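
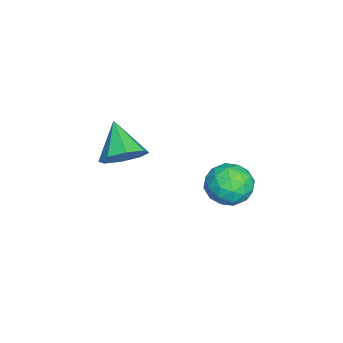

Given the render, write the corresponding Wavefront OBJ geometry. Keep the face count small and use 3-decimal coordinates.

v 0.767 -3.135 -4.044
v 1.319 -2.924 -3.34
v -0.347 -3.725 -2.996
v 0.883 -2.397 -3.506
v 0.378 -2.303 -3.988
v 0.101 -2.695 -4.503
v 0.214 -3.345 -4.749
v 0.651 -3.872 -4.583
v 1.155 -3.967 -4.101
v 1.432 -3.574 -3.586
v 2.46 1.079 -2.534
v 2.898 1.772 -2.939
v 3.442 0.128 -3.101
v 3.88 0.821 -3.506
v 3.899 0.737 -2.595
v 3.292 1.325 -2.245
v 3.048 0.575 -3.795
v 2.441 1.163 -3.445
v 3.262 1.461 -3.718
v 3.787 1.561 -2.976
v 2.553 0.339 -3.064
v 3.078 0.439 -2.322
v 2.593 1.509 -2.687
v 3.747 0.391 -3.353
v 3.758 0.342 -2.818
v 4.016 0.749 -3.056
v 2.824 1.246 -2.279
v 3.082 1.654 -2.517
v 3.67 1.046 -2.314
v 3.258 0.246 -3.523
v 3.516 0.654 -3.761
v 2.324 1.151 -2.984
v 2.582 1.558 -3.222
v 2.67 0.854 -3.726
v 3.064 1.734 -3.383
v 3.642 1.174 -3.716
v 3.153 1.03 -3.886
v 2.796 1.375 -3.68
v 3.373 1.793 -2.947
v 3.95 1.234 -3.28
v 3.961 1.184 -2.744
v 3.604 1.53 -2.539
v 3.587 1.61 -3.405
v 2.39 0.666 -2.76
v 2.967 0.107 -3.093
v 2.736 0.37 -3.501
v 2.379 0.716 -3.296
v 2.698 0.726 -2.324
v 3.276 0.166 -2.657
v 3.544 0.525 -2.36
v 3.187 0.87 -2.154
v 2.753 0.29 -2.635
f 2 1 4
f 2 4 3
f 4 1 5
f 4 5 3
f 5 1 6
f 5 6 3
f 6 1 7
f 6 7 3
f 7 1 8
f 7 8 3
f 8 1 9
f 8 9 3
f 9 1 10
f 9 10 3
f 10 1 2
f 10 2 3
f 11 48 27
f 48 22 51
f 27 51 16
f 48 51 27
f 11 27 23
f 27 16 28
f 23 28 12
f 27 28 23
f 11 23 32
f 23 12 33
f 32 33 18
f 23 33 32
f 11 32 44
f 32 18 47
f 44 47 21
f 32 47 44
f 11 44 48
f 44 21 52
f 48 52 22
f 44 52 48
f 12 28 39
f 28 16 42
f 39 42 20
f 28 42 39
f 16 51 29
f 51 22 50
f 29 50 15
f 51 50 29
f 22 52 49
f 52 21 45
f 49 45 13
f 52 45 49
f 21 47 46
f 47 18 34
f 46 34 17
f 47 34 46
f 18 33 38
f 33 12 35
f 38 35 19
f 33 35 38
f 14 40 26
f 40 20 41
f 26 41 15
f 40 41 26
f 14 26 24
f 26 15 25
f 24 25 13
f 26 25 24
f 14 24 31
f 24 13 30
f 31 30 17
f 24 30 31
f 14 31 36
f 31 17 37
f 36 37 19
f 31 37 36
f 14 36 40
f 36 19 43
f 40 43 20
f 36 43 40
f 15 41 29
f 41 20 42
f 29 42 16
f 41 42 29
f 13 25 49
f 25 15 50
f 49 50 22
f 25 50 49
f 17 30 46
f 30 13 45
f 46 45 21
f 30 45 46
f 19 37 38
f 37 17 34
f 38 34 18
f 37 34 38
f 20 43 39
f 43 19 35
f 39 35 12
f 43 35 39



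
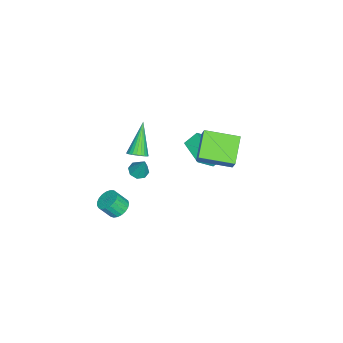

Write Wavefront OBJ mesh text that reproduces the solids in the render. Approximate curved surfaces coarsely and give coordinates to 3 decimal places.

v 3.725 -2.018 -0.905
v 4.096 -1.519 -0.654
v 4.306 -2.084 0.156
v 3.935 -2.582 -0.095
v 3.844 -1.463 -0.55
v 4.054 -2.027 0.261
v 3.572 -1.502 -0.506
v 3.782 -2.066 0.304
v 3.326 -1.63 -0.532
v 3.536 -2.195 0.279
v 3.149 -1.826 -0.623
v 3.359 -2.39 0.188
v 3.072 -2.054 -0.762
v 3.282 -2.619 0.049
v 3.107 -2.277 -0.926
v 3.317 -2.841 -0.115
v 3.25 -2.454 -1.086
v 3.46 -3.019 -0.275
v 3.475 -2.556 -1.216
v 3.684 -3.121 -0.405
v 3.743 -2.565 -1.291
v 3.952 -3.13 -0.48
v 4.008 -2.48 -1.3
v 4.217 -3.044 -0.489
v 4.224 -2.314 -1.241
v 4.434 -2.879 -0.43
v 4.354 -2.097 -1.123
v 4.563 -2.662 -0.313
v 4.375 -1.867 -0.968
v 4.585 -2.431 -0.158
v 4.284 -1.662 -0.803
v 4.493 -2.227 0.008
v 0.593 -1.995 0.686
v 0.964 -2.346 1.002
v -0.813 -2.105 2.214
v 1.028 -2.134 1.076
v 1.026 -1.9 1.091
v 0.958 -1.681 1.044
v 0.835 -1.51 0.943
v 0.675 -1.412 0.803
v 0.502 -1.404 0.645
v 0.344 -1.485 0.493
v 0.223 -1.644 0.37
v 0.159 -1.856 0.296
v 0.161 -2.09 0.281
v 0.229 -2.309 0.328
v 0.352 -2.481 0.429
v 0.512 -2.578 0.569
v 0.685 -2.587 0.727
v 0.843 -2.505 0.879
v -2.038 0.809 0.802
v -1.581 1.081 1.673
v -2.439 2.729 0.413
v -1.981 3.001 1.284
v -0.479 0.959 -0.064
v -0.021 1.231 0.807
v -0.879 2.879 -0.453
v -0.422 3.151 0.418
v -3.98 0.155 -2.612
v -3.119 -0.504 -1.533
v -4.411 0.761 -1.899
v -3.549 0.102 -0.82
v -2.811 1.278 -2.86
v -1.949 0.619 -1.781
v -3.241 1.884 -2.147
v -2.38 1.225 -1.068
v 1.29 -1.703 0.077
v 1.769 -2.03 0.069
v 1.63 -1.237 1.363
v 1.838 -1.624 -0.097
v 1.586 -1.264 -0.16
v 1.161 -1.161 -0.085
v 0.811 -1.376 0.085
v 0.742 -1.782 0.25
v 0.994 -2.142 0.314
v 1.42 -2.245 0.238
f 2 1 5
f 2 5 3
f 3 5 6
f 3 6 4
f 5 1 7
f 5 7 6
f 6 7 8
f 6 8 4
f 7 1 9
f 7 9 8
f 8 9 10
f 8 10 4
f 9 1 11
f 9 11 10
f 10 11 12
f 10 12 4
f 11 1 13
f 11 13 12
f 12 13 14
f 12 14 4
f 13 1 15
f 13 15 14
f 14 15 16
f 14 16 4
f 15 1 17
f 15 17 16
f 16 17 18
f 16 18 4
f 17 1 19
f 17 19 18
f 18 19 20
f 18 20 4
f 19 1 21
f 19 21 20
f 20 21 22
f 20 22 4
f 21 1 23
f 21 23 22
f 22 23 24
f 22 24 4
f 23 1 25
f 23 25 24
f 24 25 26
f 24 26 4
f 25 1 27
f 25 27 26
f 26 27 28
f 26 28 4
f 27 1 29
f 27 29 28
f 28 29 30
f 28 30 4
f 29 1 31
f 29 31 30
f 30 31 32
f 30 32 4
f 31 1 2
f 31 2 32
f 32 2 3
f 32 3 4
f 34 33 36
f 34 36 35
f 36 33 37
f 36 37 35
f 37 33 38
f 37 38 35
f 38 33 39
f 38 39 35
f 39 33 40
f 39 40 35
f 40 33 41
f 40 41 35
f 41 33 42
f 41 42 35
f 42 33 43
f 42 43 35
f 43 33 44
f 43 44 35
f 44 33 45
f 44 45 35
f 45 33 46
f 45 46 35
f 46 33 47
f 46 47 35
f 47 33 48
f 47 48 35
f 48 33 49
f 48 49 35
f 49 33 50
f 49 50 35
f 50 33 34
f 50 34 35
f 52 54 51
f 55 52 51
f 51 54 53
f 53 55 51
f 52 58 54
f 56 52 55
f 56 58 52
f 54 58 53
f 57 55 53
f 53 58 57
f 57 56 55
f 58 56 57
f 60 62 59
f 63 60 59
f 59 62 61
f 61 63 59
f 60 66 62
f 64 60 63
f 64 66 60
f 62 66 61
f 65 63 61
f 61 66 65
f 65 64 63
f 66 64 65
f 68 67 70
f 68 70 69
f 70 67 71
f 70 71 69
f 71 67 72
f 71 72 69
f 72 67 73
f 72 73 69
f 73 67 74
f 73 74 69
f 74 67 75
f 74 75 69
f 75 67 76
f 75 76 69
f 76 67 68
f 76 68 69



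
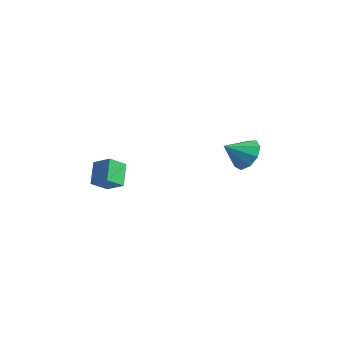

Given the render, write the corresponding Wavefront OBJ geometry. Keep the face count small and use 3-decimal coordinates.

v 1.8 -4 -4.005
v 1.736 -4.835 -3.441
v 1.137 -3.359 -3.132
v 1.073 -4.193 -2.568
v 2.667 -3.747 -3.532
v 2.603 -4.581 -2.968
v 2.004 -3.105 -2.659
v 1.94 -3.94 -2.095
v 4.109 2.002 -2.78
v 4.862 1.561 -3.071
v 3.771 0.938 -2.04
v 4.991 1.885 -2.547
v 4.707 2.263 -2.132
v 4.143 2.52 -2.021
v 3.564 2.534 -2.265
v 3.239 2.3 -2.75
v 3.322 1.926 -3.25
v 3.773 1.588 -3.53
v 4.381 1.444 -3.459
f 2 4 1
f 5 2 1
f 1 4 3
f 3 5 1
f 2 8 4
f 6 2 5
f 6 8 2
f 4 8 3
f 7 5 3
f 3 8 7
f 7 6 5
f 8 6 7
f 10 9 12
f 10 12 11
f 12 9 13
f 12 13 11
f 13 9 14
f 13 14 11
f 14 9 15
f 14 15 11
f 15 9 16
f 15 16 11
f 16 9 17
f 16 17 11
f 17 9 18
f 17 18 11
f 18 9 19
f 18 19 11
f 19 9 10
f 19 10 11



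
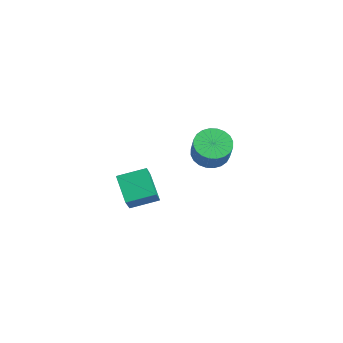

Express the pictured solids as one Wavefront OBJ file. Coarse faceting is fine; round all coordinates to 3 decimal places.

v -0.914 -3.149 -1.643
v -2.16 -2.836 -0.723
v -0.312 -1.824 -1.277
v -1.558 -1.512 -0.357
v -0.062 -3.928 -0.223
v -1.308 -3.616 0.697
v 0.54 -2.604 0.143
v -0.706 -2.291 1.063
v -3.154 3.187 -2.032
v -2.345 2.831 -2.499
v -1.736 2.556 -1.235
v -2.546 2.913 -0.768
v -2.252 3.208 -2.462
v -1.643 2.933 -1.198
v -2.296 3.582 -2.36
v -1.687 3.307 -1.096
v -2.471 3.896 -2.208
v -1.862 3.621 -0.943
v -2.75 4.102 -2.029
v -2.141 3.827 -0.764
v -3.09 4.168 -1.85
v -2.481 3.894 -0.586
v -3.44 4.086 -1.699
v -2.831 3.811 -0.435
v -3.747 3.867 -1.599
v -3.138 3.592 -0.335
v -3.964 3.544 -1.565
v -3.355 3.269 -0.301
v -4.057 3.167 -1.602
v -3.448 2.892 -0.338
v -4.013 2.793 -1.704
v -3.404 2.518 -0.44
v -3.838 2.479 -1.857
v -3.229 2.204 -0.592
v -3.559 2.273 -2.036
v -2.95 1.998 -0.771
v -3.219 2.206 -2.214
v -2.61 1.932 -0.95
v -2.869 2.289 -2.365
v -2.26 2.014 -1.101
v -2.562 2.508 -2.465
v -1.953 2.233 -1.201
f 2 4 1
f 5 2 1
f 1 4 3
f 3 5 1
f 2 8 4
f 6 2 5
f 6 8 2
f 4 8 3
f 7 5 3
f 3 8 7
f 7 6 5
f 8 6 7
f 10 9 13
f 10 13 11
f 11 13 14
f 11 14 12
f 13 9 15
f 13 15 14
f 14 15 16
f 14 16 12
f 15 9 17
f 15 17 16
f 16 17 18
f 16 18 12
f 17 9 19
f 17 19 18
f 18 19 20
f 18 20 12
f 19 9 21
f 19 21 20
f 20 21 22
f 20 22 12
f 21 9 23
f 21 23 22
f 22 23 24
f 22 24 12
f 23 9 25
f 23 25 24
f 24 25 26
f 24 26 12
f 25 9 27
f 25 27 26
f 26 27 28
f 26 28 12
f 27 9 29
f 27 29 28
f 28 29 30
f 28 30 12
f 29 9 31
f 29 31 30
f 30 31 32
f 30 32 12
f 31 9 33
f 31 33 32
f 32 33 34
f 32 34 12
f 33 9 35
f 33 35 34
f 34 35 36
f 34 36 12
f 35 9 37
f 35 37 36
f 36 37 38
f 36 38 12
f 37 9 39
f 37 39 38
f 38 39 40
f 38 40 12
f 39 9 41
f 39 41 40
f 40 41 42
f 40 42 12
f 41 9 10
f 41 10 42
f 42 10 11
f 42 11 12



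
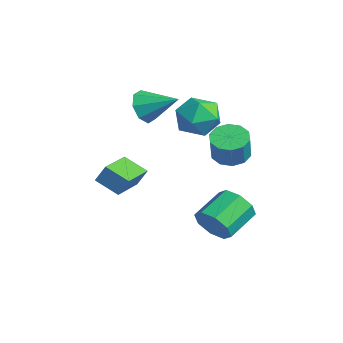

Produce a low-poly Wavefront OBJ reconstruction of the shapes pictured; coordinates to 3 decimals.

v -1.561 0.895 2.077
v -1.009 0.852 1.318
v -0.419 2.025 2.843
v -1.499 1.377 1.273
v -2.025 1.62 1.699
v -2.279 1.438 2.347
v -2.113 0.938 2.837
v -1.623 0.413 2.882
v -1.097 0.17 2.455
v -0.843 0.352 1.807
v -1.201 4.326 0.604
v -0.384 3.842 1.317
v -2.356 2.818 0.903
v -1.539 2.334 1.616
v -2.118 3.314 1.957
v -1.405 4.246 1.771
v -1.335 2.414 0.449
v -0.622 3.346 0.263
v -0.467 2.66 1.221
v -0.951 3.216 2.153
v -1.789 3.444 0.067
v -2.273 4 0.999
v 2.654 2.339 -3.448
v 3.211 2.205 -2.641
v 2.523 3.646 -1.925
v 1.966 3.781 -2.732
v 3.557 2.63 -3.164
v 2.869 4.071 -2.449
v 3.374 2.885 -3.854
v 2.686 4.326 -3.138
v 2.769 2.82 -4.306
v 2.081 4.261 -3.59
v 2.097 2.474 -4.255
v 1.409 3.915 -3.539
v 1.751 2.049 -3.731
v 1.063 3.49 -3.016
v 1.934 1.794 -3.042
v 1.246 3.235 -2.326
v 2.539 1.859 -2.59
v 1.851 3.3 -1.874
v 1.122 3.823 -0.049
v 1.923 4.105 -0.317
v 2.459 3.798 0.961
v 1.658 3.517 1.229
v 1.655 4.534 -0.102
v 2.191 4.228 1.176
v 1.183 4.692 0.133
v 1.719 4.386 1.412
v 0.689 4.518 0.299
v 1.225 4.212 1.578
v 0.359 4.079 0.332
v 0.895 3.772 1.61
v 0.321 3.542 0.219
v 0.857 3.235 1.497
v 0.589 3.112 0.004
v 1.125 2.806 1.282
v 1.061 2.954 -0.232
v 1.597 2.648 1.047
v 1.555 3.128 -0.398
v 2.091 2.822 0.881
v 1.885 3.568 -0.43
v 2.421 3.261 0.848
v -2.049 -0.365 -1.855
v -1.805 0.034 -0.983
v -1.146 0.363 -2.441
v -0.902 0.763 -1.569
v -0.798 -1.703 -1.591
v -0.554 -1.303 -0.719
v 0.105 -0.974 -2.177
v 0.349 -0.575 -1.305
f 2 1 4
f 2 4 3
f 4 1 5
f 4 5 3
f 5 1 6
f 5 6 3
f 6 1 7
f 6 7 3
f 7 1 8
f 7 8 3
f 8 1 9
f 8 9 3
f 9 1 10
f 9 10 3
f 10 1 2
f 10 2 3
f 11 22 16
f 11 16 12
f 11 12 18
f 11 18 21
f 11 21 22
f 12 16 20
f 16 22 15
f 22 21 13
f 21 18 17
f 18 12 19
f 14 20 15
f 14 15 13
f 14 13 17
f 14 17 19
f 14 19 20
f 15 20 16
f 13 15 22
f 17 13 21
f 19 17 18
f 20 19 12
f 24 23 27
f 24 27 25
f 25 27 28
f 25 28 26
f 27 23 29
f 27 29 28
f 28 29 30
f 28 30 26
f 29 23 31
f 29 31 30
f 30 31 32
f 30 32 26
f 31 23 33
f 31 33 32
f 32 33 34
f 32 34 26
f 33 23 35
f 33 35 34
f 34 35 36
f 34 36 26
f 35 23 37
f 35 37 36
f 36 37 38
f 36 38 26
f 37 23 39
f 37 39 38
f 38 39 40
f 38 40 26
f 39 23 24
f 39 24 40
f 40 24 25
f 40 25 26
f 42 41 45
f 42 45 43
f 43 45 46
f 43 46 44
f 45 41 47
f 45 47 46
f 46 47 48
f 46 48 44
f 47 41 49
f 47 49 48
f 48 49 50
f 48 50 44
f 49 41 51
f 49 51 50
f 50 51 52
f 50 52 44
f 51 41 53
f 51 53 52
f 52 53 54
f 52 54 44
f 53 41 55
f 53 55 54
f 54 55 56
f 54 56 44
f 55 41 57
f 55 57 56
f 56 57 58
f 56 58 44
f 57 41 59
f 57 59 58
f 58 59 60
f 58 60 44
f 59 41 61
f 59 61 60
f 60 61 62
f 60 62 44
f 61 41 42
f 61 42 62
f 62 42 43
f 62 43 44
f 64 66 63
f 67 64 63
f 63 66 65
f 65 67 63
f 64 70 66
f 68 64 67
f 68 70 64
f 66 70 65
f 69 67 65
f 65 70 69
f 69 68 67
f 70 68 69



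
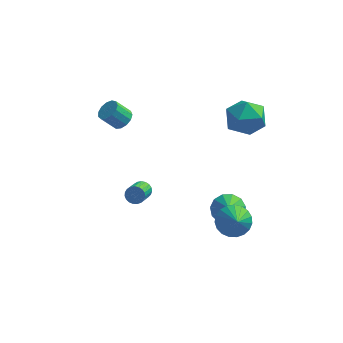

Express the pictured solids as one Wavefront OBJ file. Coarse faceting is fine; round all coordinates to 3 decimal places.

v -2.669 1.179 1.793
v -2.308 1.587 2.183
v -3.03 1.369 3.078
v -3.391 0.961 2.687
v -2.573 1.801 2.021
v -3.295 1.583 2.916
v -2.869 1.818 1.787
v -3.591 1.601 2.682
v -3.101 1.633 1.555
v -3.823 1.415 2.45
v -3.196 1.303 1.398
v -3.918 1.085 2.293
v -3.124 0.933 1.366
v -3.845 0.716 2.261
v -2.907 0.642 1.47
v -3.629 0.424 2.365
v -2.615 0.521 1.676
v -3.337 0.303 2.571
v -2.34 0.609 1.919
v -3.062 0.391 2.814
v -2.17 0.878 2.122
v -2.891 0.66 3.017
v -2.158 1.242 2.221
v -2.879 1.025 3.115
v 3.111 -0.035 -3.777
v 4.011 -0.159 -4.017
v 3.269 -0.965 -2.703
v 4.003 0.241 -3.67
v 3.712 0.553 -3.356
v 3.23 0.679 -3.177
v 2.71 0.578 -3.188
v 2.317 0.282 -3.386
v 2.177 -0.114 -3.708
v 2.333 -0.485 -4.053
v 2.736 -0.713 -4.309
v 3.258 -0.726 -4.397
v 3.734 -0.519 -4.288
v 3.939 2.609 1.906
v 4.504 2.38 2.962
v 2.876 0.96 2.118
v 3.441 0.731 3.174
v 2.667 1.67 3.088
v 3.324 2.689 2.956
v 4.056 0.651 2.124
v 4.713 1.67 1.992
v 4.577 1.17 3.097
v 3.719 1.8 3.692
v 3.661 1.54 1.388
v 2.803 2.17 1.983
v 3.674 -1.971 -2.69
v 4.549 -1.573 -2.559
v 4.046 -3.209 -1.41
v 4.323 -1.368 -2.295
v 3.985 -1.267 -2.1
v 3.593 -1.288 -2.006
v 3.215 -1.427 -2.031
v 2.917 -1.66 -2.17
v 2.75 -1.947 -2.399
v 2.742 -2.238 -2.678
v 2.896 -2.482 -2.96
v 3.184 -2.639 -3.194
v 3.557 -2.679 -3.342
v 3.951 -2.598 -3.377
v 4.296 -2.408 -3.293
v 4.534 -2.142 -3.105
v 4.624 -1.846 -2.845
v -1.598 0.635 -3.623
v -1.238 0.818 -3.235
v -1.382 -0.313 -2.569
v -1.742 -0.495 -2.957
v -1.441 0.893 -3.151
v -1.585 -0.237 -2.485
v -1.672 0.924 -3.149
v -1.816 -0.206 -2.483
v -1.89 0.905 -3.229
v -2.034 -0.226 -2.563
v -2.058 0.839 -3.377
v -2.202 -0.291 -2.71
v -2.146 0.738 -3.567
v -2.29 -0.392 -2.901
v -2.139 0.619 -3.767
v -2.283 -0.511 -3.101
v -2.039 0.503 -3.942
v -2.183 -0.627 -3.276
v -1.862 0.41 -4.062
v -2.006 -0.72 -3.396
v -1.64 0.356 -4.107
v -1.784 -0.775 -3.44
v -1.411 0.35 -4.067
v -1.555 -0.781 -3.401
v -1.214 0.393 -3.951
v -1.358 -0.737 -3.285
v -1.083 0.478 -3.778
v -1.227 -0.652 -3.112
v -1.042 0.591 -3.578
v -1.186 -0.54 -2.912
v -1.096 0.711 -3.386
v -1.24 -0.42 -2.72
f 2 1 5
f 2 5 3
f 3 5 6
f 3 6 4
f 5 1 7
f 5 7 6
f 6 7 8
f 6 8 4
f 7 1 9
f 7 9 8
f 8 9 10
f 8 10 4
f 9 1 11
f 9 11 10
f 10 11 12
f 10 12 4
f 11 1 13
f 11 13 12
f 12 13 14
f 12 14 4
f 13 1 15
f 13 15 14
f 14 15 16
f 14 16 4
f 15 1 17
f 15 17 16
f 16 17 18
f 16 18 4
f 17 1 19
f 17 19 18
f 18 19 20
f 18 20 4
f 19 1 21
f 19 21 20
f 20 21 22
f 20 22 4
f 21 1 23
f 21 23 22
f 22 23 24
f 22 24 4
f 23 1 2
f 23 2 24
f 24 2 3
f 24 3 4
f 26 25 28
f 26 28 27
f 28 25 29
f 28 29 27
f 29 25 30
f 29 30 27
f 30 25 31
f 30 31 27
f 31 25 32
f 31 32 27
f 32 25 33
f 32 33 27
f 33 25 34
f 33 34 27
f 34 25 35
f 34 35 27
f 35 25 36
f 35 36 27
f 36 25 37
f 36 37 27
f 37 25 26
f 37 26 27
f 38 49 43
f 38 43 39
f 38 39 45
f 38 45 48
f 38 48 49
f 39 43 47
f 43 49 42
f 49 48 40
f 48 45 44
f 45 39 46
f 41 47 42
f 41 42 40
f 41 40 44
f 41 44 46
f 41 46 47
f 42 47 43
f 40 42 49
f 44 40 48
f 46 44 45
f 47 46 39
f 51 50 53
f 51 53 52
f 53 50 54
f 53 54 52
f 54 50 55
f 54 55 52
f 55 50 56
f 55 56 52
f 56 50 57
f 56 57 52
f 57 50 58
f 57 58 52
f 58 50 59
f 58 59 52
f 59 50 60
f 59 60 52
f 60 50 61
f 60 61 52
f 61 50 62
f 61 62 52
f 62 50 63
f 62 63 52
f 63 50 64
f 63 64 52
f 64 50 65
f 64 65 52
f 65 50 66
f 65 66 52
f 66 50 51
f 66 51 52
f 68 67 71
f 68 71 69
f 69 71 72
f 69 72 70
f 71 67 73
f 71 73 72
f 72 73 74
f 72 74 70
f 73 67 75
f 73 75 74
f 74 75 76
f 74 76 70
f 75 67 77
f 75 77 76
f 76 77 78
f 76 78 70
f 77 67 79
f 77 79 78
f 78 79 80
f 78 80 70
f 79 67 81
f 79 81 80
f 80 81 82
f 80 82 70
f 81 67 83
f 81 83 82
f 82 83 84
f 82 84 70
f 83 67 85
f 83 85 84
f 84 85 86
f 84 86 70
f 85 67 87
f 85 87 86
f 86 87 88
f 86 88 70
f 87 67 89
f 87 89 88
f 88 89 90
f 88 90 70
f 89 67 91
f 89 91 90
f 90 91 92
f 90 92 70
f 91 67 93
f 91 93 92
f 92 93 94
f 92 94 70
f 93 67 95
f 93 95 94
f 94 95 96
f 94 96 70
f 95 67 97
f 95 97 96
f 96 97 98
f 96 98 70
f 97 67 68
f 97 68 98
f 98 68 69
f 98 69 70



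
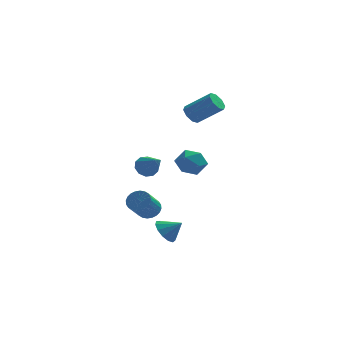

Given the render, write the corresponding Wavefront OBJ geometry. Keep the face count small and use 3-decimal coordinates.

v -1.213 0.605 0.756
v -0.428 0.955 0.29
v -1.372 -0.515 -0.35
v -0.587 -0.165 -0.816
v -0.484 -0.608 0.049
v -0.386 0.084 0.733
v -1.414 0.356 -0.793
v -1.316 1.048 -0.109
v -0.552 0.801 -0.668
v 0.023 0.205 -0.147
v -1.823 0.235 0.087
v -1.248 -0.361 0.608
v -3.333 -1.447 0.384
v -2.695 -1.117 0.335
v -2.587 -2.733 1.416
v -2.907 -0.954 0.69
v -3.282 -0.98 0.929
v -3.676 -1.184 0.959
v -3.939 -1.489 0.77
v -3.971 -1.777 0.433
v -3.758 -1.94 0.077
v -3.384 -1.914 -0.162
v -2.989 -1.71 -0.192
v -2.726 -1.405 -0.002
v -3.225 0.719 -3.818
v -2.551 0.685 -3.513
v -3.122 -0.414 -2.377
v -3.795 -0.379 -2.682
v -2.67 0.902 -3.363
v -3.241 -0.197 -2.227
v -2.873 1.09 -3.282
v -3.444 -0.009 -2.147
v -3.13 1.222 -3.283
v -3.701 0.124 -2.148
v -3.401 1.278 -3.366
v -3.972 0.179 -2.23
v -3.645 1.249 -3.517
v -4.216 0.15 -2.381
v -3.825 1.139 -3.714
v -4.396 0.04 -2.578
v -3.914 0.965 -3.927
v -4.485 -0.134 -2.791
v -3.898 0.754 -4.123
v -4.469 -0.345 -2.987
v -3.779 0.537 -4.273
v -4.35 -0.562 -3.137
v -3.576 0.349 -4.353
v -4.147 -0.75 -3.218
v -3.319 0.216 -4.352
v -3.89 -0.882 -3.217
v -3.048 0.161 -4.27
v -3.619 -0.938 -3.134
v -2.804 0.19 -4.119
v -3.375 -0.909 -2.983
v -2.624 0.3 -3.922
v -3.195 -0.799 -2.786
v -2.535 0.474 -3.709
v -3.106 -0.625 -2.573
v -2.36 -3.551 -3.538
v -1.833 -3.565 -4.206
v -1.48 -3.689 -2.842
v -1.868 -3.107 -4.071
v -2.058 -2.79 -3.767
v -2.344 -2.714 -3.391
v -2.635 -2.904 -3.061
v -2.839 -3.299 -2.883
v -2.89 -3.774 -2.913
v -2.773 -4.178 -3.141
v -2.525 -4.383 -3.496
v -2.224 -4.324 -3.864
v -1.966 -4.019 -4.128
v -0.873 1.647 3.035
v -0.527 1.374 2.517
v 0.899 1 3.667
v 0.553 1.273 4.185
v -0.437 1.884 2.571
v 0.99 1.51 3.72
v -0.602 2.255 2.896
v 0.825 1.881 4.046
v -0.926 2.27 3.303
v 0.501 1.896 4.453
v -1.219 1.92 3.553
v 0.207 1.546 4.703
v -1.31 1.41 3.5
v 0.117 1.036 4.649
v -1.145 1.039 3.174
v 0.282 0.665 4.324
v -0.821 1.024 2.767
v 0.606 0.65 3.917
f 1 12 6
f 1 6 2
f 1 2 8
f 1 8 11
f 1 11 12
f 2 6 10
f 6 12 5
f 12 11 3
f 11 8 7
f 8 2 9
f 4 10 5
f 4 5 3
f 4 3 7
f 4 7 9
f 4 9 10
f 5 10 6
f 3 5 12
f 7 3 11
f 9 7 8
f 10 9 2
f 14 13 16
f 14 16 15
f 16 13 17
f 16 17 15
f 17 13 18
f 17 18 15
f 18 13 19
f 18 19 15
f 19 13 20
f 19 20 15
f 20 13 21
f 20 21 15
f 21 13 22
f 21 22 15
f 22 13 23
f 22 23 15
f 23 13 24
f 23 24 15
f 24 13 14
f 24 14 15
f 26 25 29
f 26 29 27
f 27 29 30
f 27 30 28
f 29 25 31
f 29 31 30
f 30 31 32
f 30 32 28
f 31 25 33
f 31 33 32
f 32 33 34
f 32 34 28
f 33 25 35
f 33 35 34
f 34 35 36
f 34 36 28
f 35 25 37
f 35 37 36
f 36 37 38
f 36 38 28
f 37 25 39
f 37 39 38
f 38 39 40
f 38 40 28
f 39 25 41
f 39 41 40
f 40 41 42
f 40 42 28
f 41 25 43
f 41 43 42
f 42 43 44
f 42 44 28
f 43 25 45
f 43 45 44
f 44 45 46
f 44 46 28
f 45 25 47
f 45 47 46
f 46 47 48
f 46 48 28
f 47 25 49
f 47 49 48
f 48 49 50
f 48 50 28
f 49 25 51
f 49 51 50
f 50 51 52
f 50 52 28
f 51 25 53
f 51 53 52
f 52 53 54
f 52 54 28
f 53 25 55
f 53 55 54
f 54 55 56
f 54 56 28
f 55 25 57
f 55 57 56
f 56 57 58
f 56 58 28
f 57 25 26
f 57 26 58
f 58 26 27
f 58 27 28
f 60 59 62
f 60 62 61
f 62 59 63
f 62 63 61
f 63 59 64
f 63 64 61
f 64 59 65
f 64 65 61
f 65 59 66
f 65 66 61
f 66 59 67
f 66 67 61
f 67 59 68
f 67 68 61
f 68 59 69
f 68 69 61
f 69 59 70
f 69 70 61
f 70 59 71
f 70 71 61
f 71 59 60
f 71 60 61
f 73 72 76
f 73 76 74
f 74 76 77
f 74 77 75
f 76 72 78
f 76 78 77
f 77 78 79
f 77 79 75
f 78 72 80
f 78 80 79
f 79 80 81
f 79 81 75
f 80 72 82
f 80 82 81
f 81 82 83
f 81 83 75
f 82 72 84
f 82 84 83
f 83 84 85
f 83 85 75
f 84 72 86
f 84 86 85
f 85 86 87
f 85 87 75
f 86 72 88
f 86 88 87
f 87 88 89
f 87 89 75
f 88 72 73
f 88 73 89
f 89 73 74
f 89 74 75



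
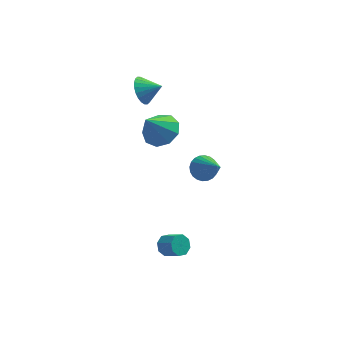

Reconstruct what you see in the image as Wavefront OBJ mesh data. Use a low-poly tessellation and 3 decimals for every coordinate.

v -3.588 4.044 3.367
v -3.213 4.524 2.76
v -2.612 3.896 3.853
v -3.292 4.757 2.989
v -3.416 4.881 3.275
v -3.566 4.878 3.575
v -3.719 4.747 3.844
v -3.853 4.51 4.04
v -3.946 4.201 4.133
v -3.984 3.869 4.11
v -3.963 3.563 3.974
v -3.884 3.33 3.745
v -3.76 3.206 3.459
v -3.61 3.21 3.159
v -3.457 3.34 2.89
v -3.323 3.578 2.694
v -3.23 3.886 2.601
v -3.192 4.219 2.624
v -0.515 3.362 -2.089
v 0.193 3.56 -2.35
v 0.335 2.038 -0.791
v 0.156 3.759 -2.123
v 0.016 3.898 -1.891
v -0.204 3.955 -1.689
v -0.472 3.921 -1.547
v -0.746 3.803 -1.489
v -0.985 3.617 -1.522
v -1.152 3.393 -1.641
v -1.223 3.164 -1.829
v -1.185 2.965 -2.056
v -1.046 2.826 -2.288
v -0.825 2.769 -2.49
v -0.558 2.803 -2.631
v -0.284 2.921 -2.69
v -0.045 3.107 -2.657
v 0.123 3.331 -2.538
v -2.657 3.438 0.789
v -1.773 2.925 0.981
v -3.383 2.722 2.211
v -1.763 3.558 1.305
v -2.171 4.135 1.388
v -2.806 4.386 1.19
v -3.372 4.193 0.805
v -3.604 3.647 0.412
v -3.392 3.004 0.195
v -2.837 2.563 0.256
v -2.198 2.532 0.567
v -2.177 -1.759 -3.517
v -1.726 -1.556 -3.89
v -1.032 -2.078 -3.337
v -1.483 -2.281 -2.963
v -1.801 -1.266 -3.522
v -1.107 -1.788 -2.969
v -2.096 -1.265 -3.151
v -1.403 -1.787 -2.598
v -2.439 -1.553 -2.994
v -1.745 -2.076 -2.44
v -2.628 -1.962 -3.143
v -1.934 -2.484 -2.59
v -2.553 -2.252 -3.511
v -1.859 -2.774 -2.958
v -2.257 -2.253 -3.882
v -1.564 -2.775 -3.329
v -1.915 -1.964 -4.04
v -1.221 -2.487 -3.486
f 2 1 4
f 2 4 3
f 4 1 5
f 4 5 3
f 5 1 6
f 5 6 3
f 6 1 7
f 6 7 3
f 7 1 8
f 7 8 3
f 8 1 9
f 8 9 3
f 9 1 10
f 9 10 3
f 10 1 11
f 10 11 3
f 11 1 12
f 11 12 3
f 12 1 13
f 12 13 3
f 13 1 14
f 13 14 3
f 14 1 15
f 14 15 3
f 15 1 16
f 15 16 3
f 16 1 17
f 16 17 3
f 17 1 18
f 17 18 3
f 18 1 2
f 18 2 3
f 20 19 22
f 20 22 21
f 22 19 23
f 22 23 21
f 23 19 24
f 23 24 21
f 24 19 25
f 24 25 21
f 25 19 26
f 25 26 21
f 26 19 27
f 26 27 21
f 27 19 28
f 27 28 21
f 28 19 29
f 28 29 21
f 29 19 30
f 29 30 21
f 30 19 31
f 30 31 21
f 31 19 32
f 31 32 21
f 32 19 33
f 32 33 21
f 33 19 34
f 33 34 21
f 34 19 35
f 34 35 21
f 35 19 36
f 35 36 21
f 36 19 20
f 36 20 21
f 38 37 40
f 38 40 39
f 40 37 41
f 40 41 39
f 41 37 42
f 41 42 39
f 42 37 43
f 42 43 39
f 43 37 44
f 43 44 39
f 44 37 45
f 44 45 39
f 45 37 46
f 45 46 39
f 46 37 47
f 46 47 39
f 47 37 38
f 47 38 39
f 49 48 52
f 49 52 50
f 50 52 53
f 50 53 51
f 52 48 54
f 52 54 53
f 53 54 55
f 53 55 51
f 54 48 56
f 54 56 55
f 55 56 57
f 55 57 51
f 56 48 58
f 56 58 57
f 57 58 59
f 57 59 51
f 58 48 60
f 58 60 59
f 59 60 61
f 59 61 51
f 60 48 62
f 60 62 61
f 61 62 63
f 61 63 51
f 62 48 64
f 62 64 63
f 63 64 65
f 63 65 51
f 64 48 49
f 64 49 65
f 65 49 50
f 65 50 51



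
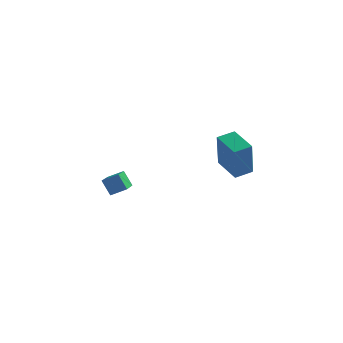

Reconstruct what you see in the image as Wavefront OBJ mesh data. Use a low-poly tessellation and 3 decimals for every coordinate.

v 3.592 0.667 2.651
v 3.646 0.059 4.514
v 2.612 1.688 3.013
v 2.666 1.08 4.875
v 4.274 1.26 2.825
v 4.328 0.652 4.687
v 3.294 2.281 3.186
v 3.348 1.673 5.049
v -2.571 2.326 0.013
v -3.043 2.562 0.803
v -2.827 4.306 -0.73
v -3.299 4.541 0.06
v -1.841 2.559 0.38
v -2.313 2.794 1.17
v -2.097 4.538 -0.363
v -2.569 4.774 0.427
f 2 4 1
f 5 2 1
f 1 4 3
f 3 5 1
f 2 8 4
f 6 2 5
f 6 8 2
f 4 8 3
f 7 5 3
f 3 8 7
f 7 6 5
f 8 6 7
f 10 12 9
f 13 10 9
f 9 12 11
f 11 13 9
f 10 16 12
f 14 10 13
f 14 16 10
f 12 16 11
f 15 13 11
f 11 16 15
f 15 14 13
f 16 14 15



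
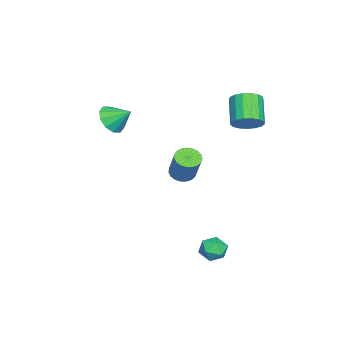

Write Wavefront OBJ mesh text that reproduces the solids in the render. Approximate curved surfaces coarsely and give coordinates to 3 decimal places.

v -3.471 -0.879 -2.096
v -2.806 -0.812 -2.478
v -1.903 -0.253 -0.806
v -2.569 -0.321 -0.424
v -2.931 -0.519 -2.508
v -2.028 0.04 -0.837
v -3.149 -0.288 -2.468
v -2.246 0.271 -0.797
v -3.423 -0.159 -2.363
v -2.52 0.4 -0.692
v -3.705 -0.155 -2.212
v -2.802 0.404 -0.541
v -3.947 -0.276 -2.041
v -3.044 0.283 -0.369
v -4.106 -0.502 -1.879
v -3.203 0.057 -0.208
v -4.156 -0.792 -1.755
v -3.253 -0.234 -0.083
v -4.088 -1.098 -1.689
v -3.185 -0.54 -0.018
v -3.913 -1.366 -1.694
v -3.01 -0.808 -0.023
v -3.661 -1.55 -1.769
v -2.759 -0.991 -0.097
v -3.377 -1.618 -1.9
v -2.474 -1.059 -0.228
v -3.109 -1.558 -2.064
v -2.206 -0.999 -0.393
v -2.904 -1.381 -2.235
v -2.001 -0.822 -0.563
v -2.797 -1.117 -2.381
v -1.894 -0.558 -0.709
v -0.26 -3.879 3.135
v 0.713 -3.922 3.022
v -0.12 -2.781 3.925
v 0.488 -3.575 2.58
v -0.022 -3.344 2.349
v -0.623 -3.317 2.419
v -1.085 -3.505 2.762
v -1.232 -3.836 3.247
v -1.008 -4.183 3.69
v -0.498 -4.414 3.921
v 0.103 -4.441 3.851
v 0.566 -4.253 3.508
v -2.405 2.957 2.676
v -1.804 2.478 3.181
v -3.134 2.084 4.39
v -3.735 2.563 3.884
v -1.777 2.886 3.344
v -3.107 2.493 4.553
v -1.893 3.31 3.354
v -3.224 2.917 4.562
v -2.127 3.654 3.208
v -3.458 3.261 4.417
v -2.425 3.837 2.94
v -3.755 3.444 4.149
v -2.718 3.819 2.612
v -4.048 3.426 3.821
v -2.939 3.604 2.298
v -4.269 3.211 3.507
v -3.038 3.24 2.071
v -4.368 2.847 3.28
v -2.992 2.811 1.982
v -4.322 2.418 3.191
v -2.811 2.415 2.052
v -4.142 2.022 3.261
v -2.537 2.144 2.265
v -3.868 1.751 3.474
v -2.233 2.059 2.572
v -3.564 1.665 3.781
v -1.969 2.179 2.903
v -3.299 1.786 4.111
v 3.465 3.354 -3.248
v 4.241 3.195 -3.498
v 3.139 2.065 -3.442
v 3.915 1.906 -3.692
v 3.765 2.092 -2.897
v 3.967 2.889 -2.777
v 3.413 2.371 -4.163
v 3.615 3.168 -4.043
v 4.209 2.588 -4.064
v 4.426 2.415 -3.281
v 2.954 2.845 -3.659
v 3.171 2.672 -2.876
f 2 1 5
f 2 5 3
f 3 5 6
f 3 6 4
f 5 1 7
f 5 7 6
f 6 7 8
f 6 8 4
f 7 1 9
f 7 9 8
f 8 9 10
f 8 10 4
f 9 1 11
f 9 11 10
f 10 11 12
f 10 12 4
f 11 1 13
f 11 13 12
f 12 13 14
f 12 14 4
f 13 1 15
f 13 15 14
f 14 15 16
f 14 16 4
f 15 1 17
f 15 17 16
f 16 17 18
f 16 18 4
f 17 1 19
f 17 19 18
f 18 19 20
f 18 20 4
f 19 1 21
f 19 21 20
f 20 21 22
f 20 22 4
f 21 1 23
f 21 23 22
f 22 23 24
f 22 24 4
f 23 1 25
f 23 25 24
f 24 25 26
f 24 26 4
f 25 1 27
f 25 27 26
f 26 27 28
f 26 28 4
f 27 1 29
f 27 29 28
f 28 29 30
f 28 30 4
f 29 1 31
f 29 31 30
f 30 31 32
f 30 32 4
f 31 1 2
f 31 2 32
f 32 2 3
f 32 3 4
f 34 33 36
f 34 36 35
f 36 33 37
f 36 37 35
f 37 33 38
f 37 38 35
f 38 33 39
f 38 39 35
f 39 33 40
f 39 40 35
f 40 33 41
f 40 41 35
f 41 33 42
f 41 42 35
f 42 33 43
f 42 43 35
f 43 33 44
f 43 44 35
f 44 33 34
f 44 34 35
f 46 45 49
f 46 49 47
f 47 49 50
f 47 50 48
f 49 45 51
f 49 51 50
f 50 51 52
f 50 52 48
f 51 45 53
f 51 53 52
f 52 53 54
f 52 54 48
f 53 45 55
f 53 55 54
f 54 55 56
f 54 56 48
f 55 45 57
f 55 57 56
f 56 57 58
f 56 58 48
f 57 45 59
f 57 59 58
f 58 59 60
f 58 60 48
f 59 45 61
f 59 61 60
f 60 61 62
f 60 62 48
f 61 45 63
f 61 63 62
f 62 63 64
f 62 64 48
f 63 45 65
f 63 65 64
f 64 65 66
f 64 66 48
f 65 45 67
f 65 67 66
f 66 67 68
f 66 68 48
f 67 45 69
f 67 69 68
f 68 69 70
f 68 70 48
f 69 45 71
f 69 71 70
f 70 71 72
f 70 72 48
f 71 45 46
f 71 46 72
f 72 46 47
f 72 47 48
f 73 84 78
f 73 78 74
f 73 74 80
f 73 80 83
f 73 83 84
f 74 78 82
f 78 84 77
f 84 83 75
f 83 80 79
f 80 74 81
f 76 82 77
f 76 77 75
f 76 75 79
f 76 79 81
f 76 81 82
f 77 82 78
f 75 77 84
f 79 75 83
f 81 79 80
f 82 81 74



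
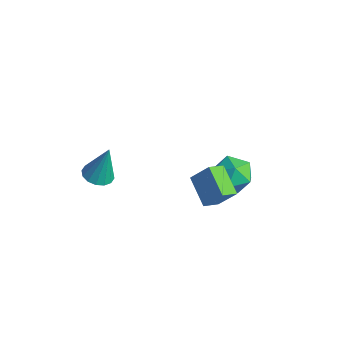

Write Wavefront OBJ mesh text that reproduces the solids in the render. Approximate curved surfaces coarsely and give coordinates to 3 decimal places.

v -0.27 2.737 -2.147
v 0.54 2.815 -1.515
v 0.22 1.205 -2.585
v 1.03 1.283 -1.953
v 0.079 1.214 -1.564
v -0.225 2.161 -1.294
v 0.985 1.859 -2.806
v 0.681 2.806 -2.536
v 1.315 2.273 -1.923
v 0.756 1.874 -1.155
v 0.004 2.146 -2.945
v -0.555 1.747 -2.177
v 2.104 -0.009 -1.321
v 2.154 -0.813 -0.877
v 0.765 0.263 -0.676
v 0.816 -0.542 -0.233
v 2.664 0.542 -0.387
v 2.715 -0.263 0.056
v 1.326 0.813 0.257
v 1.376 0.009 0.701
v -3.76 -2.249 -3.113
v -3.061 -2.025 -3.268
v -3.5 -1.791 -1.287
v -3.281 -1.709 -3.316
v -3.63 -1.537 -3.31
v -4.013 -1.557 -3.251
v -4.328 -1.762 -3.154
v -4.491 -2.097 -3.047
v -4.458 -2.474 -2.957
v -4.238 -2.79 -2.909
v -3.89 -2.961 -2.916
v -3.506 -2.942 -2.975
v -3.191 -2.737 -3.071
v -3.028 -2.401 -3.179
f 1 12 6
f 1 6 2
f 1 2 8
f 1 8 11
f 1 11 12
f 2 6 10
f 6 12 5
f 12 11 3
f 11 8 7
f 8 2 9
f 4 10 5
f 4 5 3
f 4 3 7
f 4 7 9
f 4 9 10
f 5 10 6
f 3 5 12
f 7 3 11
f 9 7 8
f 10 9 2
f 14 16 13
f 17 14 13
f 13 16 15
f 15 17 13
f 14 20 16
f 18 14 17
f 18 20 14
f 16 20 15
f 19 17 15
f 15 20 19
f 19 18 17
f 20 18 19
f 22 21 24
f 22 24 23
f 24 21 25
f 24 25 23
f 25 21 26
f 25 26 23
f 26 21 27
f 26 27 23
f 27 21 28
f 27 28 23
f 28 21 29
f 28 29 23
f 29 21 30
f 29 30 23
f 30 21 31
f 30 31 23
f 31 21 32
f 31 32 23
f 32 21 33
f 32 33 23
f 33 21 34
f 33 34 23
f 34 21 22
f 34 22 23



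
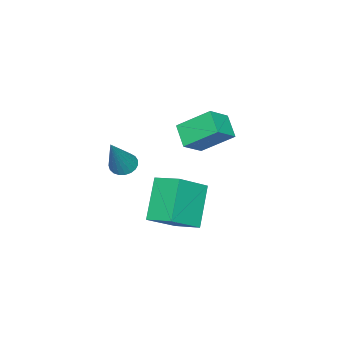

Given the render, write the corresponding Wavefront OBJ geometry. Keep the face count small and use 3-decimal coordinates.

v 1.137 -0.431 2.842
v 1.617 -0.323 2.536
v 2.223 -0.289 4.598
v 1.53 -0.101 2.572
v 1.375 0.064 2.655
v 1.178 0.143 2.77
v 0.974 0.123 2.897
v 0.799 0.007 3.015
v 0.682 -0.184 3.103
v 0.643 -0.419 3.146
v 0.69 -0.655 3.136
v 0.814 -0.853 3.076
v 0.994 -0.977 2.975
v 1.199 -1.008 2.85
v 1.392 -0.938 2.725
v 1.542 -0.781 2.62
v 1.622 -0.564 2.553
v -1.549 0.605 0.437
v -0.177 0.142 1.49
v -1.458 1.785 0.838
v -0.086 1.323 1.89
v -0.254 1.017 -1.07
v 1.118 0.555 -0.018
v -0.163 2.198 -0.67
v 1.209 1.735 0.383
v -3.863 -0.263 2.047
v -2.877 -0.503 2.775
v -4.309 1.039 3.079
v -3.322 0.798 3.808
v -3.218 0.462 1.412
v -2.231 0.221 2.141
v -3.663 1.763 2.445
v -2.677 1.523 3.173
f 2 1 4
f 2 4 3
f 4 1 5
f 4 5 3
f 5 1 6
f 5 6 3
f 6 1 7
f 6 7 3
f 7 1 8
f 7 8 3
f 8 1 9
f 8 9 3
f 9 1 10
f 9 10 3
f 10 1 11
f 10 11 3
f 11 1 12
f 11 12 3
f 12 1 13
f 12 13 3
f 13 1 14
f 13 14 3
f 14 1 15
f 14 15 3
f 15 1 16
f 15 16 3
f 16 1 17
f 16 17 3
f 17 1 2
f 17 2 3
f 19 21 18
f 22 19 18
f 18 21 20
f 20 22 18
f 19 25 21
f 23 19 22
f 23 25 19
f 21 25 20
f 24 22 20
f 20 25 24
f 24 23 22
f 25 23 24
f 27 29 26
f 30 27 26
f 26 29 28
f 28 30 26
f 27 33 29
f 31 27 30
f 31 33 27
f 29 33 28
f 32 30 28
f 28 33 32
f 32 31 30
f 33 31 32



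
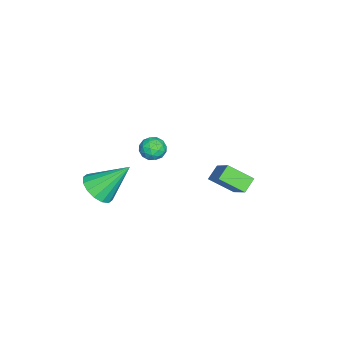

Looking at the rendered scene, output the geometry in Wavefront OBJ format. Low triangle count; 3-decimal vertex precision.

v -1.217 1.801 -0.186
v -1.208 0.588 0.533
v 0.069 2.555 1.072
v 0.078 1.342 1.79
v -0.578 1.518 -0.67
v -0.569 0.305 0.048
v 0.708 2.272 0.587
v 0.717 1.059 1.306
v 1.043 -4.478 -0.209
v 1.817 -4.757 0.265
v 0.637 -3.062 1.289
v 1.973 -4.398 -0.033
v 1.879 -4.06 -0.377
v 1.561 -3.834 -0.677
v 1.104 -3.781 -0.851
v 0.631 -3.914 -0.853
v 0.268 -4.199 -0.682
v 0.112 -4.558 -0.385
v 0.206 -4.896 -0.04
v 0.524 -5.122 0.26
v 0.981 -5.175 0.434
v 1.454 -5.042 0.436
v -3.498 -2.551 -1.279
v -2.95 -2.553 -0.82
v -3.97 -3.447 -0.72
v -3.422 -3.449 -0.261
v -3.893 -2.911 -0.253
v -3.601 -2.357 -0.599
v -3.319 -3.643 -0.941
v -3.027 -3.089 -1.287
v -2.839 -3.227 -0.611
v -3.194 -2.775 -0.186
v -3.726 -3.225 -1.354
v -4.081 -2.773 -0.929
v -3.183 -2.473 -1.099
v -3.737 -3.527 -0.441
v -4.014 -3.21 -0.437
v -3.692 -3.211 -0.167
v -3.565 -2.358 -0.969
v -3.243 -2.359 -0.699
v -3.798 -2.57 -0.366
v -3.677 -3.641 -0.841
v -3.355 -3.642 -0.571
v -3.228 -2.789 -1.373
v -2.906 -2.79 -1.103
v -3.122 -3.43 -1.174
v -2.795 -2.871 -0.706
v -3.073 -3.398 -0.377
v -3.012 -3.512 -0.777
v -2.841 -3.186 -0.98
v -3.004 -2.605 -0.456
v -3.282 -3.132 -0.127
v -3.558 -2.815 -0.123
v -3.387 -2.49 -0.326
v -2.939 -3.002 -0.333
v -3.638 -2.868 -1.413
v -3.916 -3.395 -1.084
v -3.533 -3.51 -1.214
v -3.362 -3.185 -1.417
v -3.847 -2.602 -1.163
v -4.125 -3.129 -0.834
v -4.079 -2.814 -0.56
v -3.908 -2.488 -0.763
v -3.981 -2.998 -1.207
f 2 4 1
f 5 2 1
f 1 4 3
f 3 5 1
f 2 8 4
f 6 2 5
f 6 8 2
f 4 8 3
f 7 5 3
f 3 8 7
f 7 6 5
f 8 6 7
f 10 9 12
f 10 12 11
f 12 9 13
f 12 13 11
f 13 9 14
f 13 14 11
f 14 9 15
f 14 15 11
f 15 9 16
f 15 16 11
f 16 9 17
f 16 17 11
f 17 9 18
f 17 18 11
f 18 9 19
f 18 19 11
f 19 9 20
f 19 20 11
f 20 9 21
f 20 21 11
f 21 9 22
f 21 22 11
f 22 9 10
f 22 10 11
f 23 60 39
f 60 34 63
f 39 63 28
f 60 63 39
f 23 39 35
f 39 28 40
f 35 40 24
f 39 40 35
f 23 35 44
f 35 24 45
f 44 45 30
f 35 45 44
f 23 44 56
f 44 30 59
f 56 59 33
f 44 59 56
f 23 56 60
f 56 33 64
f 60 64 34
f 56 64 60
f 24 40 51
f 40 28 54
f 51 54 32
f 40 54 51
f 28 63 41
f 63 34 62
f 41 62 27
f 63 62 41
f 34 64 61
f 64 33 57
f 61 57 25
f 64 57 61
f 33 59 58
f 59 30 46
f 58 46 29
f 59 46 58
f 30 45 50
f 45 24 47
f 50 47 31
f 45 47 50
f 26 52 38
f 52 32 53
f 38 53 27
f 52 53 38
f 26 38 36
f 38 27 37
f 36 37 25
f 38 37 36
f 26 36 43
f 36 25 42
f 43 42 29
f 36 42 43
f 26 43 48
f 43 29 49
f 48 49 31
f 43 49 48
f 26 48 52
f 48 31 55
f 52 55 32
f 48 55 52
f 27 53 41
f 53 32 54
f 41 54 28
f 53 54 41
f 25 37 61
f 37 27 62
f 61 62 34
f 37 62 61
f 29 42 58
f 42 25 57
f 58 57 33
f 42 57 58
f 31 49 50
f 49 29 46
f 50 46 30
f 49 46 50
f 32 55 51
f 55 31 47
f 51 47 24
f 55 47 51



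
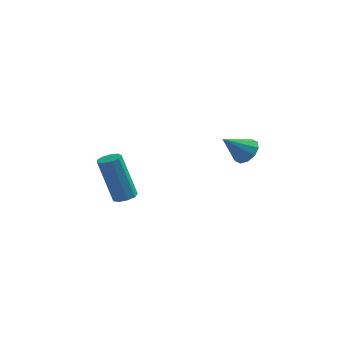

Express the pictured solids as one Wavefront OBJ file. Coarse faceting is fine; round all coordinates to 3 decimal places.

v 1.22 1.578 0.379
v 1.629 1.714 0.852
v 0.36 1.102 1.261
v 1.397 2.03 0.796
v 1.098 2.173 0.581
v 0.845 2.088 0.289
v 0.735 1.809 0.031
v 0.811 1.441 -0.094
v 1.042 1.126 -0.038
v 1.342 0.983 0.177
v 1.595 1.067 0.47
v 1.705 1.347 0.727
v -3.641 2.85 -3.311
v -3.205 2.622 -3.142
v -3.863 2.862 -1.12
v -4.299 3.09 -1.289
v -3.156 2.973 -3.168
v -3.815 3.214 -1.146
v -3.334 3.267 -3.261
v -3.993 3.507 -1.239
v -3.656 3.365 -3.377
v -4.314 3.606 -1.355
v -3.97 3.223 -3.463
v -4.628 3.463 -1.441
v -4.13 2.905 -3.477
v -4.789 3.146 -1.455
v -4.062 2.562 -3.414
v -4.72 2.803 -1.392
v -3.796 2.353 -3.302
v -4.454 2.594 -1.28
v -3.458 2.377 -3.195
v -4.116 2.618 -1.173
f 2 1 4
f 2 4 3
f 4 1 5
f 4 5 3
f 5 1 6
f 5 6 3
f 6 1 7
f 6 7 3
f 7 1 8
f 7 8 3
f 8 1 9
f 8 9 3
f 9 1 10
f 9 10 3
f 10 1 11
f 10 11 3
f 11 1 12
f 11 12 3
f 12 1 2
f 12 2 3
f 14 13 17
f 14 17 15
f 15 17 18
f 15 18 16
f 17 13 19
f 17 19 18
f 18 19 20
f 18 20 16
f 19 13 21
f 19 21 20
f 20 21 22
f 20 22 16
f 21 13 23
f 21 23 22
f 22 23 24
f 22 24 16
f 23 13 25
f 23 25 24
f 24 25 26
f 24 26 16
f 25 13 27
f 25 27 26
f 26 27 28
f 26 28 16
f 27 13 29
f 27 29 28
f 28 29 30
f 28 30 16
f 29 13 31
f 29 31 30
f 30 31 32
f 30 32 16
f 31 13 14
f 31 14 32
f 32 14 15
f 32 15 16



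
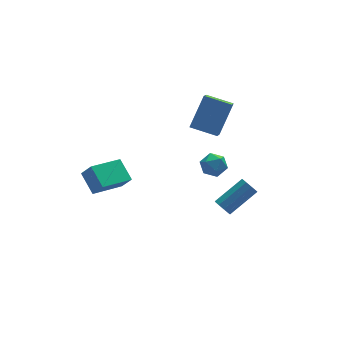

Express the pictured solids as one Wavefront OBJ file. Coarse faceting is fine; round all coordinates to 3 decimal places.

v 2.342 -1.211 1.779
v 2.734 -1.785 1.363
v 1.686 -2.135 2.437
v 2.078 -2.709 2.021
v 2.478 -2.255 2.559
v 2.883 -1.684 2.153
v 1.537 -2.236 1.647
v 1.942 -1.665 1.241
v 2.236 -2.419 1.282
v 2.817 -2.43 1.846
v 1.603 -1.49 1.954
v 2.184 -1.501 2.518
v 2.119 1.427 2.399
v 3.234 2.23 4.092
v 2.73 2.637 1.423
v 3.844 3.44 3.116
v 3.356 0.5 2.024
v 4.47 1.303 3.717
v 3.966 1.71 1.048
v 5.081 2.513 2.741
v 2.027 -3.733 -0.141
v 2.32 -4.094 -0.471
v 3.966 -3.748 0.612
v 3.673 -3.387 0.941
v 2.341 -3.733 -0.618
v 3.986 -3.387 0.465
v 2.214 -3.372 -0.541
v 3.86 -3.026 0.542
v 2.001 -3.18 -0.278
v 3.646 -2.834 0.805
v 1.799 -3.247 0.05
v 3.445 -2.901 1.132
v 1.705 -3.541 0.287
v 3.35 -3.195 1.37
v 1.761 -3.925 0.325
v 3.407 -3.579 1.407
v 1.942 -4.219 0.144
v 3.587 -3.873 1.227
v 2.163 -4.286 -0.17
v 3.808 -3.94 0.912
v -3.031 2.712 -2.858
v -2.61 2.206 -1.977
v -3.28 3.958 -2.024
v -2.859 3.451 -1.142
v -1.121 3.429 -3.358
v -0.7 2.922 -2.476
v -1.37 4.674 -2.523
v -0.949 4.168 -1.642
f 1 12 6
f 1 6 2
f 1 2 8
f 1 8 11
f 1 11 12
f 2 6 10
f 6 12 5
f 12 11 3
f 11 8 7
f 8 2 9
f 4 10 5
f 4 5 3
f 4 3 7
f 4 7 9
f 4 9 10
f 5 10 6
f 3 5 12
f 7 3 11
f 9 7 8
f 10 9 2
f 14 16 13
f 17 14 13
f 13 16 15
f 15 17 13
f 14 20 16
f 18 14 17
f 18 20 14
f 16 20 15
f 19 17 15
f 15 20 19
f 19 18 17
f 20 18 19
f 22 21 25
f 22 25 23
f 23 25 26
f 23 26 24
f 25 21 27
f 25 27 26
f 26 27 28
f 26 28 24
f 27 21 29
f 27 29 28
f 28 29 30
f 28 30 24
f 29 21 31
f 29 31 30
f 30 31 32
f 30 32 24
f 31 21 33
f 31 33 32
f 32 33 34
f 32 34 24
f 33 21 35
f 33 35 34
f 34 35 36
f 34 36 24
f 35 21 37
f 35 37 36
f 36 37 38
f 36 38 24
f 37 21 39
f 37 39 38
f 38 39 40
f 38 40 24
f 39 21 22
f 39 22 40
f 40 22 23
f 40 23 24
f 42 44 41
f 45 42 41
f 41 44 43
f 43 45 41
f 42 48 44
f 46 42 45
f 46 48 42
f 44 48 43
f 47 45 43
f 43 48 47
f 47 46 45
f 48 46 47



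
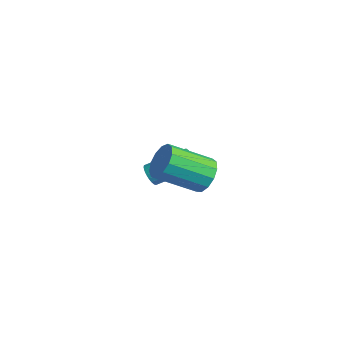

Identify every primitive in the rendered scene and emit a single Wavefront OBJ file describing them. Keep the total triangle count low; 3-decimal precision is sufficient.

v 3.013 -2.823 2.437
v 3.512 -2.657 3.053
v 2.767 -4.151 4.059
v 2.267 -4.317 3.443
v 3.131 -2.416 3.127
v 2.386 -3.911 4.134
v 2.713 -2.305 2.983
v 1.967 -3.8 3.989
v 2.389 -2.358 2.665
v 1.644 -3.853 3.672
v 2.264 -2.559 2.275
v 1.519 -4.053 3.281
v 2.377 -2.843 1.936
v 1.631 -4.338 2.942
v 2.691 -3.121 1.756
v 1.946 -4.615 2.762
v 3.107 -3.304 1.792
v 2.362 -4.799 2.799
v 3.494 -3.334 2.033
v 2.749 -4.829 3.04
v 3.727 -3.202 2.402
v 2.982 -4.697 3.409
v 3.734 -2.95 2.782
v 2.989 -4.444 3.789
v -2.227 -1.858 -1.33
v -1.984 -2.208 -0.998
v -1.17 -0.771 -0.078
v -1.413 -0.422 -0.41
v -1.833 -2.188 -1.163
v -1.02 -0.751 -0.243
v -1.75 -2.111 -1.357
v -0.937 -0.674 -0.437
v -1.75 -1.99 -1.546
v -0.936 -0.553 -0.626
v -1.832 -1.846 -1.698
v -1.018 -0.409 -0.778
v -1.982 -1.705 -1.786
v -1.169 -0.268 -0.866
v -2.175 -1.59 -1.795
v -1.361 -0.153 -0.876
v -2.376 -1.521 -1.724
v -1.563 -0.084 -0.805
v -2.552 -1.511 -1.585
v -1.739 -0.074 -0.665
v -2.672 -1.561 -1.401
v -1.858 -0.124 -0.482
v -2.714 -1.662 -1.205
v -1.901 -0.225 -0.286
v -2.672 -1.797 -1.031
v -1.859 -0.36 -0.111
v -2.554 -1.943 -0.908
v -1.74 -0.506 0.011
v -2.378 -2.074 -0.859
v -1.565 -0.637 0.061
v -2.177 -2.168 -0.89
v -1.363 -0.731 0.029
f 2 1 5
f 2 5 3
f 3 5 6
f 3 6 4
f 5 1 7
f 5 7 6
f 6 7 8
f 6 8 4
f 7 1 9
f 7 9 8
f 8 9 10
f 8 10 4
f 9 1 11
f 9 11 10
f 10 11 12
f 10 12 4
f 11 1 13
f 11 13 12
f 12 13 14
f 12 14 4
f 13 1 15
f 13 15 14
f 14 15 16
f 14 16 4
f 15 1 17
f 15 17 16
f 16 17 18
f 16 18 4
f 17 1 19
f 17 19 18
f 18 19 20
f 18 20 4
f 19 1 21
f 19 21 20
f 20 21 22
f 20 22 4
f 21 1 23
f 21 23 22
f 22 23 24
f 22 24 4
f 23 1 2
f 23 2 24
f 24 2 3
f 24 3 4
f 26 25 29
f 26 29 27
f 27 29 30
f 27 30 28
f 29 25 31
f 29 31 30
f 30 31 32
f 30 32 28
f 31 25 33
f 31 33 32
f 32 33 34
f 32 34 28
f 33 25 35
f 33 35 34
f 34 35 36
f 34 36 28
f 35 25 37
f 35 37 36
f 36 37 38
f 36 38 28
f 37 25 39
f 37 39 38
f 38 39 40
f 38 40 28
f 39 25 41
f 39 41 40
f 40 41 42
f 40 42 28
f 41 25 43
f 41 43 42
f 42 43 44
f 42 44 28
f 43 25 45
f 43 45 44
f 44 45 46
f 44 46 28
f 45 25 47
f 45 47 46
f 46 47 48
f 46 48 28
f 47 25 49
f 47 49 48
f 48 49 50
f 48 50 28
f 49 25 51
f 49 51 50
f 50 51 52
f 50 52 28
f 51 25 53
f 51 53 52
f 52 53 54
f 52 54 28
f 53 25 55
f 53 55 54
f 54 55 56
f 54 56 28
f 55 25 26
f 55 26 56
f 56 26 27
f 56 27 28



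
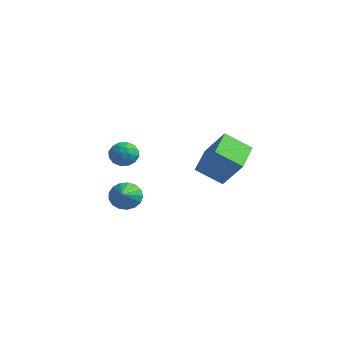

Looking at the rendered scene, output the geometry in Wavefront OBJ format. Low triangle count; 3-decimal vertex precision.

v 2.109 2.036 -0.834
v 3.325 2.196 0.721
v 1.207 3.741 -0.304
v 2.423 3.901 1.251
v 3.217 2.919 -1.791
v 4.433 3.079 -0.236
v 2.315 4.624 -1.261
v 3.531 4.784 0.294
v 0.628 -1.401 -2.042
v 1.352 -1.056 -2.379
v 1.572 -2.579 -1.218
v 1.3 -0.848 -2.022
v 1.094 -0.767 -1.669
v 0.781 -0.831 -1.402
v 0.433 -1.026 -1.281
v 0.13 -1.306 -1.335
v -0.059 -1.608 -1.55
v -0.091 -1.862 -1.878
v 0.042 -2.011 -2.244
v 0.309 -2.02 -2.563
v 0.65 -1.887 -2.763
v 0.985 -1.642 -2.797
v 1.238 -1.343 -2.659
v 1.268 -2.633 1.856
v 1.814 -2.082 1.666
v 2.166 -3.558 1.754
v 2.712 -3.007 1.564
v 2.412 -3.034 2.305
v 1.857 -2.462 2.367
v 2.123 -3.178 1.053
v 1.568 -2.606 1.115
v 2.342 -2.418 1.169
v 2.522 -2.329 1.943
v 1.458 -3.311 1.477
v 1.638 -3.222 2.251
v 1.462 -2.276 1.77
v 2.518 -3.364 1.65
v 2.342 -3.379 2.085
v 2.663 -3.055 1.974
v 1.488 -2.5 2.182
v 1.809 -2.176 2.07
v 2.16 -2.735 2.446
v 2.171 -3.464 1.35
v 2.492 -3.14 1.238
v 1.317 -2.585 1.446
v 1.638 -2.261 1.335
v 1.82 -2.905 0.974
v 2.094 -2.15 1.366
v 2.622 -2.694 1.307
v 2.275 -2.794 1.006
v 1.949 -2.458 1.043
v 2.199 -2.098 1.821
v 2.727 -2.641 1.761
v 2.551 -2.657 2.196
v 2.225 -2.321 2.233
v 2.51 -2.296 1.529
v 1.253 -2.999 1.659
v 1.781 -3.542 1.599
v 1.755 -3.319 1.187
v 1.429 -2.983 1.224
v 1.358 -2.946 2.113
v 1.886 -3.49 2.054
v 2.031 -3.182 2.377
v 1.705 -2.846 2.414
v 1.47 -3.344 1.891
f 2 4 1
f 5 2 1
f 1 4 3
f 3 5 1
f 2 8 4
f 6 2 5
f 6 8 2
f 4 8 3
f 7 5 3
f 3 8 7
f 7 6 5
f 8 6 7
f 10 9 12
f 10 12 11
f 12 9 13
f 12 13 11
f 13 9 14
f 13 14 11
f 14 9 15
f 14 15 11
f 15 9 16
f 15 16 11
f 16 9 17
f 16 17 11
f 17 9 18
f 17 18 11
f 18 9 19
f 18 19 11
f 19 9 20
f 19 20 11
f 20 9 21
f 20 21 11
f 21 9 22
f 21 22 11
f 22 9 23
f 22 23 11
f 23 9 10
f 23 10 11
f 24 61 40
f 61 35 64
f 40 64 29
f 61 64 40
f 24 40 36
f 40 29 41
f 36 41 25
f 40 41 36
f 24 36 45
f 36 25 46
f 45 46 31
f 36 46 45
f 24 45 57
f 45 31 60
f 57 60 34
f 45 60 57
f 24 57 61
f 57 34 65
f 61 65 35
f 57 65 61
f 25 41 52
f 41 29 55
f 52 55 33
f 41 55 52
f 29 64 42
f 64 35 63
f 42 63 28
f 64 63 42
f 35 65 62
f 65 34 58
f 62 58 26
f 65 58 62
f 34 60 59
f 60 31 47
f 59 47 30
f 60 47 59
f 31 46 51
f 46 25 48
f 51 48 32
f 46 48 51
f 27 53 39
f 53 33 54
f 39 54 28
f 53 54 39
f 27 39 37
f 39 28 38
f 37 38 26
f 39 38 37
f 27 37 44
f 37 26 43
f 44 43 30
f 37 43 44
f 27 44 49
f 44 30 50
f 49 50 32
f 44 50 49
f 27 49 53
f 49 32 56
f 53 56 33
f 49 56 53
f 28 54 42
f 54 33 55
f 42 55 29
f 54 55 42
f 26 38 62
f 38 28 63
f 62 63 35
f 38 63 62
f 30 43 59
f 43 26 58
f 59 58 34
f 43 58 59
f 32 50 51
f 50 30 47
f 51 47 31
f 50 47 51
f 33 56 52
f 56 32 48
f 52 48 25
f 56 48 52



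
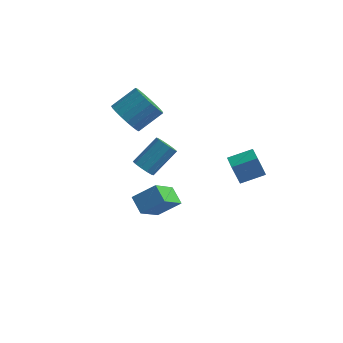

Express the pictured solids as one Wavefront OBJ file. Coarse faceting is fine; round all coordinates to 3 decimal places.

v -0.815 -2.707 -3.063
v -1.186 -4.127 -1.809
v -1.496 -2.077 -2.55
v -1.866 -3.497 -1.296
v 0.246 -2.243 -2.224
v -0.124 -3.663 -0.97
v -0.434 -1.613 -1.711
v -0.805 -3.033 -0.457
v -4.141 1.732 0.014
v -3.438 1.781 -0.765
v -2.476 2.777 0.168
v -3.179 2.728 0.946
v -3.699 2.119 -0.856
v -2.736 3.115 0.076
v -4.036 2.39 -0.798
v -3.074 3.386 0.135
v -4.392 2.547 -0.599
v -3.429 3.543 0.334
v -4.704 2.563 -0.294
v -3.741 3.56 0.639
v -4.919 2.436 0.064
v -3.956 3.432 0.997
v -4.999 2.187 0.414
v -4.036 3.183 1.346
v -4.931 1.859 0.694
v -3.969 2.855 1.626
v -4.727 1.509 0.856
v -3.764 2.505 1.789
v -4.421 1.198 0.873
v -3.458 2.194 1.806
v -4.067 0.979 0.741
v -3.104 1.975 1.674
v -3.726 0.89 0.484
v -2.763 1.886 1.416
v -3.456 0.947 0.145
v -2.494 1.943 1.078
v -3.305 1.14 -0.217
v -2.343 2.136 0.716
v -3.299 1.435 -0.538
v -2.336 2.431 0.394
v -3.453 2.445 -4.402
v -2.857 2.109 -4.487
v -1.99 3.339 -3.263
v -2.587 3.675 -3.178
v -2.878 2.416 -4.781
v -2.011 3.647 -3.557
v -3.119 2.735 -4.931
v -2.252 3.965 -3.707
v -3.487 2.942 -4.879
v -2.62 4.173 -3.655
v -3.843 2.96 -4.644
v -2.976 4.191 -3.42
v -4.05 2.781 -4.317
v -3.183 4.011 -3.093
v -4.029 2.473 -4.023
v -3.162 3.704 -2.799
v -3.788 2.155 -3.873
v -2.921 3.385 -2.649
v -3.42 1.947 -3.925
v -2.553 3.178 -2.701
v -3.064 1.929 -4.16
v -2.197 3.16 -2.936
v 2.243 1.011 -2.821
v 1.825 0.856 -1.526
v 1.748 1.843 -2.881
v 1.331 1.688 -1.586
v 3.369 1.712 -2.374
v 2.952 1.557 -1.079
v 2.875 2.544 -2.434
v 2.457 2.389 -1.139
f 2 4 1
f 5 2 1
f 1 4 3
f 3 5 1
f 2 8 4
f 6 2 5
f 6 8 2
f 4 8 3
f 7 5 3
f 3 8 7
f 7 6 5
f 8 6 7
f 10 9 13
f 10 13 11
f 11 13 14
f 11 14 12
f 13 9 15
f 13 15 14
f 14 15 16
f 14 16 12
f 15 9 17
f 15 17 16
f 16 17 18
f 16 18 12
f 17 9 19
f 17 19 18
f 18 19 20
f 18 20 12
f 19 9 21
f 19 21 20
f 20 21 22
f 20 22 12
f 21 9 23
f 21 23 22
f 22 23 24
f 22 24 12
f 23 9 25
f 23 25 24
f 24 25 26
f 24 26 12
f 25 9 27
f 25 27 26
f 26 27 28
f 26 28 12
f 27 9 29
f 27 29 28
f 28 29 30
f 28 30 12
f 29 9 31
f 29 31 30
f 30 31 32
f 30 32 12
f 31 9 33
f 31 33 32
f 32 33 34
f 32 34 12
f 33 9 35
f 33 35 34
f 34 35 36
f 34 36 12
f 35 9 37
f 35 37 36
f 36 37 38
f 36 38 12
f 37 9 39
f 37 39 38
f 38 39 40
f 38 40 12
f 39 9 10
f 39 10 40
f 40 10 11
f 40 11 12
f 42 41 45
f 42 45 43
f 43 45 46
f 43 46 44
f 45 41 47
f 45 47 46
f 46 47 48
f 46 48 44
f 47 41 49
f 47 49 48
f 48 49 50
f 48 50 44
f 49 41 51
f 49 51 50
f 50 51 52
f 50 52 44
f 51 41 53
f 51 53 52
f 52 53 54
f 52 54 44
f 53 41 55
f 53 55 54
f 54 55 56
f 54 56 44
f 55 41 57
f 55 57 56
f 56 57 58
f 56 58 44
f 57 41 59
f 57 59 58
f 58 59 60
f 58 60 44
f 59 41 61
f 59 61 60
f 60 61 62
f 60 62 44
f 61 41 42
f 61 42 62
f 62 42 43
f 62 43 44
f 64 66 63
f 67 64 63
f 63 66 65
f 65 67 63
f 64 70 66
f 68 64 67
f 68 70 64
f 66 70 65
f 69 67 65
f 65 70 69
f 69 68 67
f 70 68 69



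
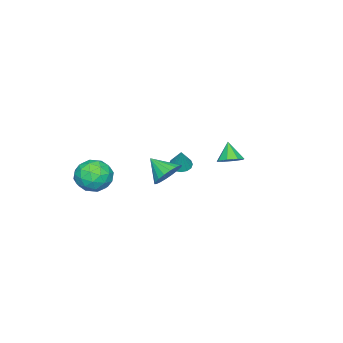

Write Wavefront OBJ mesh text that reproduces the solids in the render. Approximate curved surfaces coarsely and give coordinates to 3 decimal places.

v 0.181 3.717 2.436
v 0.875 3.871 2.864
v -0.401 3.203 3.564
v 0.468 4.359 2.876
v -0.107 4.471 2.63
v -0.513 4.141 2.27
v -0.513 3.562 2.007
v -0.106 3.074 1.995
v 0.469 2.963 2.241
v 0.875 3.293 2.601
v 3.285 1.376 2.061
v 4.315 1.376 2.207
v 3.155 0.084 2.979
v 4.161 1.639 2.555
v 3.834 1.85 2.806
v 3.399 1.967 2.909
v 2.94 1.967 2.844
v 2.55 1.85 2.624
v 2.306 1.639 2.292
v 2.255 1.376 1.915
v 2.409 1.113 1.566
v 2.736 0.901 1.316
v 3.172 0.784 1.213
v 3.63 0.784 1.278
v 4.02 0.901 1.498
v 4.264 1.113 1.83
v -4.196 -2.25 -1.745
v -3.509 -2.259 -2.02
v -3.604 -1.87 -0.275
v -3.629 -1.898 -2.065
v -3.901 -1.631 -2.024
v -4.251 -1.53 -1.909
v -4.588 -1.622 -1.749
v -4.819 -1.881 -1.589
v -4.883 -2.24 -1.471
v -4.764 -2.601 -1.426
v -4.492 -2.868 -1.466
v -4.141 -2.969 -1.582
v -3.805 -2.878 -1.741
v -3.574 -2.618 -1.901
v 3.107 -3.009 0.075
v 4.183 -2.372 0.247
v 3.657 -4.328 1.533
v 4.733 -3.691 1.705
v 3.632 -3.174 2.042
v 3.292 -2.358 1.14
v 4.548 -4.342 0.64
v 4.208 -3.526 -0.262
v 5.073 -3.195 0.595
v 4.507 -2.473 1.462
v 3.333 -4.227 0.318
v 2.767 -3.505 1.185
v 3.597 -2.575 0.033
v 4.243 -4.125 1.747
v 3.596 -3.821 1.945
v 4.228 -3.447 2.046
v 3.073 -2.567 0.558
v 3.706 -2.192 0.659
v 3.382 -2.663 1.714
v 4.134 -4.508 1.121
v 4.767 -4.133 1.222
v 3.612 -3.253 -0.266
v 4.244 -2.879 -0.165
v 4.458 -4.037 0.066
v 4.752 -2.684 0.338
v 5.075 -3.459 1.195
v 4.967 -3.842 0.57
v 4.767 -3.363 0.04
v 4.42 -2.26 0.848
v 4.743 -3.035 1.705
v 4.096 -2.731 1.903
v 3.896 -2.252 1.373
v 4.943 -2.744 1.053
v 3.097 -3.665 0.075
v 3.42 -4.44 0.932
v 3.944 -4.448 0.407
v 3.744 -3.969 -0.123
v 2.765 -3.241 0.585
v 3.088 -4.016 1.442
v 3.073 -3.337 1.74
v 2.873 -2.858 1.21
v 2.897 -3.956 0.727
f 2 1 4
f 2 4 3
f 4 1 5
f 4 5 3
f 5 1 6
f 5 6 3
f 6 1 7
f 6 7 3
f 7 1 8
f 7 8 3
f 8 1 9
f 8 9 3
f 9 1 10
f 9 10 3
f 10 1 2
f 10 2 3
f 12 11 14
f 12 14 13
f 14 11 15
f 14 15 13
f 15 11 16
f 15 16 13
f 16 11 17
f 16 17 13
f 17 11 18
f 17 18 13
f 18 11 19
f 18 19 13
f 19 11 20
f 19 20 13
f 20 11 21
f 20 21 13
f 21 11 22
f 21 22 13
f 22 11 23
f 22 23 13
f 23 11 24
f 23 24 13
f 24 11 25
f 24 25 13
f 25 11 26
f 25 26 13
f 26 11 12
f 26 12 13
f 28 27 30
f 28 30 29
f 30 27 31
f 30 31 29
f 31 27 32
f 31 32 29
f 32 27 33
f 32 33 29
f 33 27 34
f 33 34 29
f 34 27 35
f 34 35 29
f 35 27 36
f 35 36 29
f 36 27 37
f 36 37 29
f 37 27 38
f 37 38 29
f 38 27 39
f 38 39 29
f 39 27 40
f 39 40 29
f 40 27 28
f 40 28 29
f 41 78 57
f 78 52 81
f 57 81 46
f 78 81 57
f 41 57 53
f 57 46 58
f 53 58 42
f 57 58 53
f 41 53 62
f 53 42 63
f 62 63 48
f 53 63 62
f 41 62 74
f 62 48 77
f 74 77 51
f 62 77 74
f 41 74 78
f 74 51 82
f 78 82 52
f 74 82 78
f 42 58 69
f 58 46 72
f 69 72 50
f 58 72 69
f 46 81 59
f 81 52 80
f 59 80 45
f 81 80 59
f 52 82 79
f 82 51 75
f 79 75 43
f 82 75 79
f 51 77 76
f 77 48 64
f 76 64 47
f 77 64 76
f 48 63 68
f 63 42 65
f 68 65 49
f 63 65 68
f 44 70 56
f 70 50 71
f 56 71 45
f 70 71 56
f 44 56 54
f 56 45 55
f 54 55 43
f 56 55 54
f 44 54 61
f 54 43 60
f 61 60 47
f 54 60 61
f 44 61 66
f 61 47 67
f 66 67 49
f 61 67 66
f 44 66 70
f 66 49 73
f 70 73 50
f 66 73 70
f 45 71 59
f 71 50 72
f 59 72 46
f 71 72 59
f 43 55 79
f 55 45 80
f 79 80 52
f 55 80 79
f 47 60 76
f 60 43 75
f 76 75 51
f 60 75 76
f 49 67 68
f 67 47 64
f 68 64 48
f 67 64 68
f 50 73 69
f 73 49 65
f 69 65 42
f 73 65 69



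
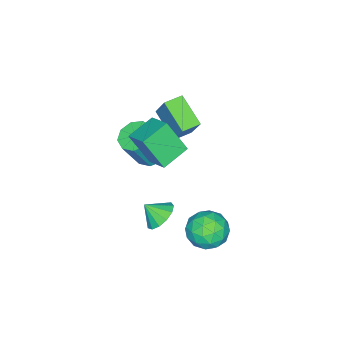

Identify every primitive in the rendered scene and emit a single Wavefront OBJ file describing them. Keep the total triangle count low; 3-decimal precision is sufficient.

v -0.634 1.842 -2.721
v 0.376 1.189 -2.846
v -1.576 0.611 -3.914
v -0.566 -0.042 -4.039
v -1.15 -0.027 -2.98
v -0.568 0.734 -2.243
v -0.632 1.066 -4.517
v -0.05 1.827 -3.78
v 0.377 0.71 -3.956
v 0.057 0.034 -3.005
v -1.257 1.766 -3.755
v -1.577 1.09 -2.804
v -0.046 1.624 -2.679
v -1.154 0.176 -4.081
v -1.497 0.185 -3.459
v -0.904 -0.199 -3.532
v -0.601 1.356 -2.324
v -0.007 0.972 -2.397
v -0.904 0.257 -2.476
v -1.193 0.828 -4.363
v -0.599 0.444 -4.436
v -0.296 1.999 -3.228
v 0.297 1.615 -3.301
v -0.296 1.543 -4.284
v 0.548 0.958 -3.404
v -0.006 0.234 -4.106
v -0.045 0.886 -4.387
v 0.298 1.333 -3.953
v 0.36 0.561 -2.846
v -0.194 -0.163 -3.547
v -0.537 -0.154 -2.925
v -0.195 0.293 -2.491
v 0.361 0.279 -3.498
v -1.006 1.963 -3.213
v -1.56 1.239 -3.914
v -1.005 1.507 -4.269
v -0.663 1.954 -3.835
v -1.194 1.566 -2.654
v -1.748 0.842 -3.356
v -1.498 0.467 -2.807
v -1.155 0.914 -2.373
v -1.561 1.521 -3.262
v -2.721 -3.759 -1.171
v -1.873 -3.32 -1.469
v -0.992 -3.742 0.412
v -1.839 -4.181 0.711
v -2.284 -2.859 -1.173
v -1.402 -3.282 0.708
v -2.899 -2.82 -0.876
v -2.017 -3.242 1.005
v -3.43 -3.22 -0.717
v -2.549 -3.642 1.164
v -3.63 -3.872 -0.77
v -2.749 -4.294 1.111
v -3.404 -4.471 -1.01
v -2.523 -4.893 0.871
v -2.858 -4.737 -1.326
v -1.977 -5.159 0.556
v -2.248 -4.545 -1.569
v -1.367 -4.968 0.313
v -1.859 -3.986 -1.625
v -0.978 -4.408 0.256
v -4.218 -3.375 1.784
v -3.737 -2.546 3.378
v -3.523 -1.863 0.787
v -3.042 -1.034 2.381
v -3.258 -3.846 1.739
v -2.777 -3.017 3.333
v -2.563 -2.334 0.742
v -2.082 -1.505 2.336
v -1.701 -1.837 1.525
v -1.467 -2.906 3.271
v -1.158 -0.631 2.191
v -0.924 -1.7 3.936
v -0.196 -2.26 1.064
v 0.038 -3.329 2.809
v 0.347 -1.054 1.729
v 0.581 -2.123 3.475
v 0.105 -1.449 -2.886
v 0.572 -0.773 -2.389
v 0.395 -2.231 -2.094
v 0.064 -0.774 -2.203
v -0.432 -0.99 -2.235
v -0.756 -1.351 -2.473
v -0.808 -1.743 -2.842
v -0.57 -2.042 -3.225
v -0.117 -2.152 -3.5
v 0.406 -2.039 -3.58
v 0.833 -1.739 -3.44
v 1.029 -1.346 -3.124
v 0.932 -0.986 -2.732
f 1 38 17
f 38 12 41
f 17 41 6
f 38 41 17
f 1 17 13
f 17 6 18
f 13 18 2
f 17 18 13
f 1 13 22
f 13 2 23
f 22 23 8
f 13 23 22
f 1 22 34
f 22 8 37
f 34 37 11
f 22 37 34
f 1 34 38
f 34 11 42
f 38 42 12
f 34 42 38
f 2 18 29
f 18 6 32
f 29 32 10
f 18 32 29
f 6 41 19
f 41 12 40
f 19 40 5
f 41 40 19
f 12 42 39
f 42 11 35
f 39 35 3
f 42 35 39
f 11 37 36
f 37 8 24
f 36 24 7
f 37 24 36
f 8 23 28
f 23 2 25
f 28 25 9
f 23 25 28
f 4 30 16
f 30 10 31
f 16 31 5
f 30 31 16
f 4 16 14
f 16 5 15
f 14 15 3
f 16 15 14
f 4 14 21
f 14 3 20
f 21 20 7
f 14 20 21
f 4 21 26
f 21 7 27
f 26 27 9
f 21 27 26
f 4 26 30
f 26 9 33
f 30 33 10
f 26 33 30
f 5 31 19
f 31 10 32
f 19 32 6
f 31 32 19
f 3 15 39
f 15 5 40
f 39 40 12
f 15 40 39
f 7 20 36
f 20 3 35
f 36 35 11
f 20 35 36
f 9 27 28
f 27 7 24
f 28 24 8
f 27 24 28
f 10 33 29
f 33 9 25
f 29 25 2
f 33 25 29
f 44 43 47
f 44 47 45
f 45 47 48
f 45 48 46
f 47 43 49
f 47 49 48
f 48 49 50
f 48 50 46
f 49 43 51
f 49 51 50
f 50 51 52
f 50 52 46
f 51 43 53
f 51 53 52
f 52 53 54
f 52 54 46
f 53 43 55
f 53 55 54
f 54 55 56
f 54 56 46
f 55 43 57
f 55 57 56
f 56 57 58
f 56 58 46
f 57 43 59
f 57 59 58
f 58 59 60
f 58 60 46
f 59 43 61
f 59 61 60
f 60 61 62
f 60 62 46
f 61 43 44
f 61 44 62
f 62 44 45
f 62 45 46
f 64 66 63
f 67 64 63
f 63 66 65
f 65 67 63
f 64 70 66
f 68 64 67
f 68 70 64
f 66 70 65
f 69 67 65
f 65 70 69
f 69 68 67
f 70 68 69
f 72 74 71
f 75 72 71
f 71 74 73
f 73 75 71
f 72 78 74
f 76 72 75
f 76 78 72
f 74 78 73
f 77 75 73
f 73 78 77
f 77 76 75
f 78 76 77
f 80 79 82
f 80 82 81
f 82 79 83
f 82 83 81
f 83 79 84
f 83 84 81
f 84 79 85
f 84 85 81
f 85 79 86
f 85 86 81
f 86 79 87
f 86 87 81
f 87 79 88
f 87 88 81
f 88 79 89
f 88 89 81
f 89 79 90
f 89 90 81
f 90 79 91
f 90 91 81
f 91 79 80
f 91 80 81



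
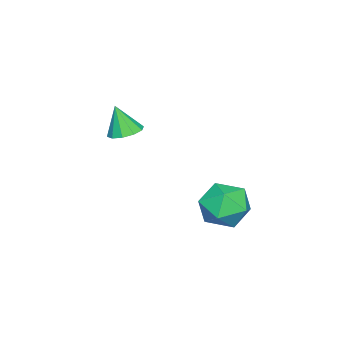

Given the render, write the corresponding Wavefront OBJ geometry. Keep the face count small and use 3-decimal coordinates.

v -2.453 4.487 -0.263
v -1.645 4.886 -0.785
v -2.275 3.034 -1.095
v -1.467 3.433 -1.617
v -1.381 3.233 -0.599
v -1.492 4.131 -0.085
v -2.428 3.789 -1.795
v -2.539 4.687 -1.281
v -1.63 4.454 -1.732
v -0.983 4.11 -0.992
v -2.937 3.81 -0.888
v -2.29 3.466 -0.148
v -2.973 -0.24 1.203
v -2.326 -0.441 1.143
v -2.987 -0.64 2.397
v -2.327 -0.042 1.277
v -2.574 0.281 1.382
v -2.974 0.405 1.419
v -3.373 0.283 1.373
v -3.62 -0.039 1.262
v -3.619 -0.437 1.129
v -3.372 -0.76 1.023
v -2.972 -0.884 0.987
v -2.573 -0.762 1.032
f 1 12 6
f 1 6 2
f 1 2 8
f 1 8 11
f 1 11 12
f 2 6 10
f 6 12 5
f 12 11 3
f 11 8 7
f 8 2 9
f 4 10 5
f 4 5 3
f 4 3 7
f 4 7 9
f 4 9 10
f 5 10 6
f 3 5 12
f 7 3 11
f 9 7 8
f 10 9 2
f 14 13 16
f 14 16 15
f 16 13 17
f 16 17 15
f 17 13 18
f 17 18 15
f 18 13 19
f 18 19 15
f 19 13 20
f 19 20 15
f 20 13 21
f 20 21 15
f 21 13 22
f 21 22 15
f 22 13 23
f 22 23 15
f 23 13 24
f 23 24 15
f 24 13 14
f 24 14 15

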